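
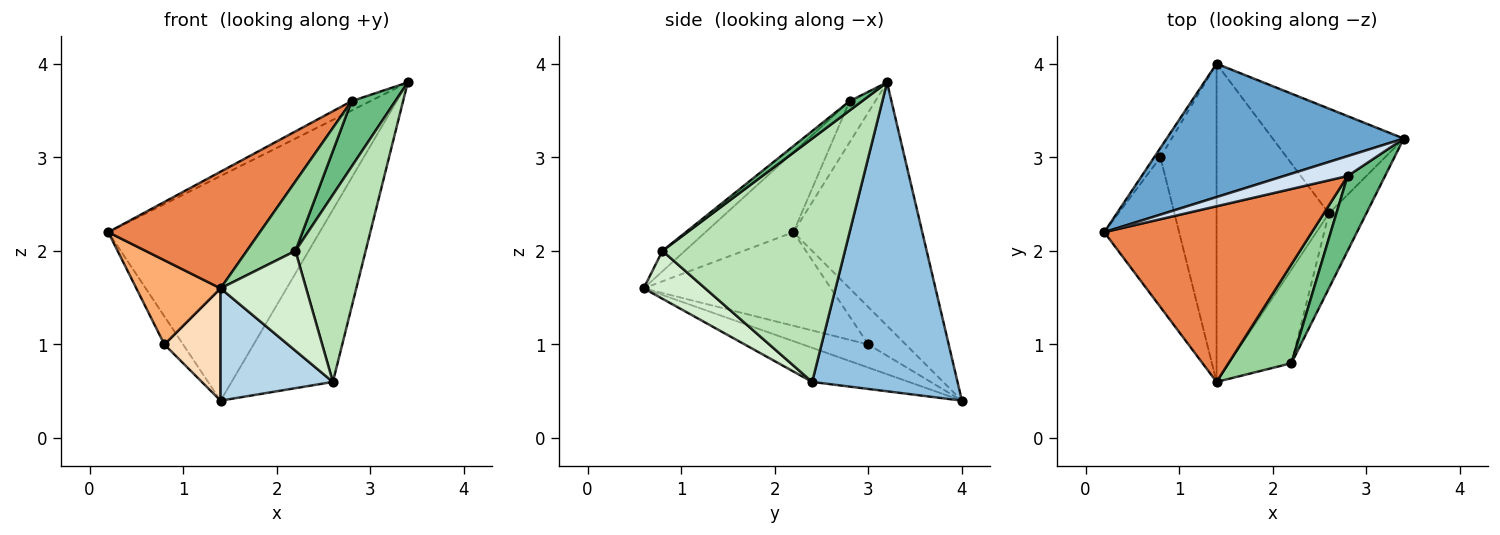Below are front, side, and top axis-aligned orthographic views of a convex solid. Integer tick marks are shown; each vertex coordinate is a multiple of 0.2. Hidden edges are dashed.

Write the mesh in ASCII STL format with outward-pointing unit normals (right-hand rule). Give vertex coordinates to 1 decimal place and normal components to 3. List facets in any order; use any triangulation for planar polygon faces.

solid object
 facet normal -0.464 0.762 0.452
  outer loop
   vertex 1.4 4.0 0.4
   vertex 0.2 2.2 2.2
   vertex 3.4 3.2 3.8
  endloop
 endfacet
 facet normal 0.775 0.540 -0.329
  outer loop
   vertex 2.6 2.4 0.6
   vertex 1.4 4.0 0.4
   vertex 3.4 3.2 3.8
  endloop
 endfacet
 facet normal -0.276 -0.320 -0.906
  outer loop
   vertex 2.6 2.4 0.6
   vertex 1.4 0.6 1.6
   vertex 1.4 4.0 0.4
  endloop
 endfacet
 facet normal -0.505 0.367 0.781
  outer loop
   vertex 2.8 2.8 3.6
   vertex 3.4 3.2 3.8
   vertex 0.2 2.2 2.2
  endloop
 endfacet
 facet normal -0.306 -0.527 0.793
  outer loop
   vertex 2.8 2.8 3.6
   vertex 0.2 2.2 2.2
   vertex 1.4 0.6 1.6
  endloop
 endfacet
 facet normal -0.737 -0.332 -0.589
  outer loop
   vertex 0.8 3.0 1.0
   vertex 1.4 0.6 1.6
   vertex 0.2 2.2 2.2
  endloop
 endfacet
 facet normal -0.885 0.442 -0.147
  outer loop
   vertex 0.8 3.0 1.0
   vertex 0.2 2.2 2.2
   vertex 1.4 4.0 0.4
  endloop
 endfacet
 facet normal -0.362 -0.310 -0.879
  outer loop
   vertex 0.8 3.0 1.0
   vertex 1.4 4.0 0.4
   vertex 1.4 0.6 1.6
  endloop
 endfacet
 facet normal 0.185 -0.647 0.740
  outer loop
   vertex 2.2 0.8 2.0
   vertex 3.4 3.2 3.8
   vertex 2.8 2.8 3.6
  endloop
 endfacet
 facet normal -0.256 -0.556 0.791
  outer loop
   vertex 2.2 0.8 2.0
   vertex 2.8 2.8 3.6
   vertex 1.4 0.6 1.6
  endloop
 endfacet
 facet normal 0.924 -0.355 -0.142
  outer loop
   vertex 2.2 0.8 2.0
   vertex 2.6 2.4 0.6
   vertex 3.4 3.2 3.8
  endloop
 endfacet
 facet normal 0.464 -0.646 -0.606
  outer loop
   vertex 2.2 0.8 2.0
   vertex 1.4 0.6 1.6
   vertex 2.6 2.4 0.6
  endloop
 endfacet
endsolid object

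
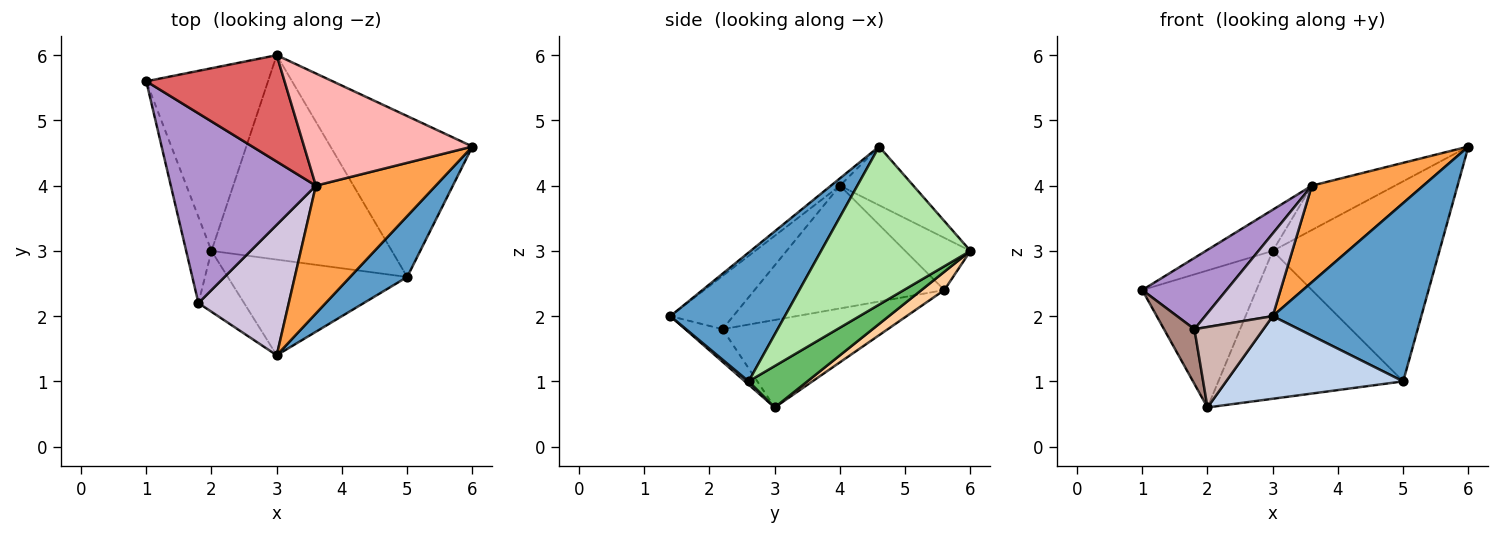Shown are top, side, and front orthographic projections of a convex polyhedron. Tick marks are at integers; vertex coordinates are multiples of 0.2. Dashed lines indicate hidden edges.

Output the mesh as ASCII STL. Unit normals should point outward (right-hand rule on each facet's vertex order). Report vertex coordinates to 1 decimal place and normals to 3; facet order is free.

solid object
 facet normal 0.589 -0.765 0.261
  outer loop
   vertex 5.0 2.6 1.0
   vertex 6.0 4.6 4.6
   vertex 3.0 1.4 2.0
  endloop
 endfacet
 facet normal 0.014 -0.654 -0.757
  outer loop
   vertex 5.0 2.6 1.0
   vertex 3.0 1.4 2.0
   vertex 2.0 3.0 0.6
  endloop
 endfacet
 facet normal -0.049 -0.602 0.797
  outer loop
   vertex 3.6 4.0 4.0
   vertex 3.0 1.4 2.0
   vertex 6.0 4.6 4.6
  endloop
 endfacet
 facet normal 0.119 0.596 -0.794
  outer loop
   vertex 3.0 6.0 3.0
   vertex 2.0 3.0 0.6
   vertex 1.0 5.6 2.4
  endloop
 endfacet
 facet normal 0.183 0.576 -0.797
  outer loop
   vertex 3.0 6.0 3.0
   vertex 5.0 2.6 1.0
   vertex 2.0 3.0 0.6
  endloop
 endfacet
 facet normal 0.572 0.639 -0.514
  outer loop
   vertex 3.0 6.0 3.0
   vertex 6.0 4.6 4.6
   vertex 5.0 2.6 1.0
  endloop
 endfacet
 facet normal -0.332 0.340 0.880
  outer loop
   vertex 3.0 6.0 3.0
   vertex 1.0 5.6 2.4
   vertex 3.6 4.0 4.0
  endloop
 endfacet
 facet normal -0.309 0.350 0.885
  outer loop
   vertex 3.0 6.0 3.0
   vertex 3.6 4.0 4.0
   vertex 6.0 4.6 4.6
  endloop
 endfacet
 facet normal -0.621 -0.276 0.734
  outer loop
   vertex 1.8 2.2 1.8
   vertex 3.6 4.0 4.0
   vertex 1.0 5.6 2.4
  endloop
 endfacet
 facet normal -0.445 -0.479 0.756
  outer loop
   vertex 1.8 2.2 1.8
   vertex 3.0 1.4 2.0
   vertex 3.6 4.0 4.0
  endloop
 endfacet
 facet normal -0.946 -0.174 -0.274
  outer loop
   vertex 1.8 2.2 1.8
   vertex 1.0 5.6 2.4
   vertex 2.0 3.0 0.6
  endloop
 endfacet
 facet normal -0.396 -0.732 -0.554
  outer loop
   vertex 1.8 2.2 1.8
   vertex 2.0 3.0 0.6
   vertex 3.0 1.4 2.0
  endloop
 endfacet
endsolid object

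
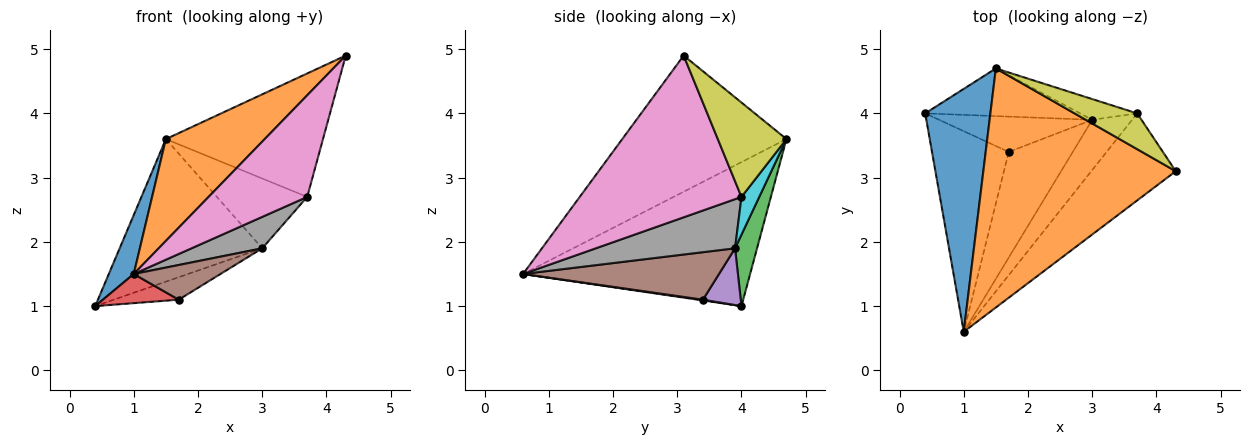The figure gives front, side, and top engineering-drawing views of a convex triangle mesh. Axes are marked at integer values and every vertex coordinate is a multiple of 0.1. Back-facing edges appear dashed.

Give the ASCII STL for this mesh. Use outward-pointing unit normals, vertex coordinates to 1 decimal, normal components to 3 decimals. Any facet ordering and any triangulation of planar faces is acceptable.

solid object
 facet normal -0.906 -0.100 0.410
  outer loop
   vertex 1.5 4.7 3.6
   vertex 0.4 4.0 1.0
   vertex 1.0 0.6 1.5
  endloop
 endfacet
 facet normal -0.546 -0.328 0.771
  outer loop
   vertex 1.5 4.7 3.6
   vertex 1.0 0.6 1.5
   vertex 4.3 3.1 4.9
  endloop
 endfacet
 facet normal 0.145 0.938 -0.314
  outer loop
   vertex 3.0 3.9 1.9
   vertex 0.4 4.0 1.0
   vertex 1.5 4.7 3.6
  endloop
 endfacet
 facet normal 0.010 -0.144 -0.990
  outer loop
   vertex 1.7 3.4 1.1
   vertex 1.0 0.6 1.5
   vertex 0.4 4.0 1.0
  endloop
 endfacet
 facet normal 0.298 0.512 -0.805
  outer loop
   vertex 1.7 3.4 1.1
   vertex 0.4 4.0 1.0
   vertex 3.0 3.9 1.9
  endloop
 endfacet
 facet normal 0.576 -0.255 -0.777
  outer loop
   vertex 1.7 3.4 1.1
   vertex 3.0 3.9 1.9
   vertex 1.0 0.6 1.5
  endloop
 endfacet
 facet normal 0.780 -0.476 -0.407
  outer loop
   vertex 3.7 4.0 2.7
   vertex 4.3 3.1 4.9
   vertex 1.0 0.6 1.5
  endloop
 endfacet
 facet normal 0.722 -0.367 -0.586
  outer loop
   vertex 3.7 4.0 2.7
   vertex 1.0 0.6 1.5
   vertex 3.0 3.9 1.9
  endloop
 endfacet
 facet normal 0.387 0.886 0.257
  outer loop
   vertex 3.7 4.0 2.7
   vertex 1.5 4.7 3.6
   vertex 4.3 3.1 4.9
  endloop
 endfacet
 facet normal 0.185 0.942 -0.280
  outer loop
   vertex 3.7 4.0 2.7
   vertex 3.0 3.9 1.9
   vertex 1.5 4.7 3.6
  endloop
 endfacet
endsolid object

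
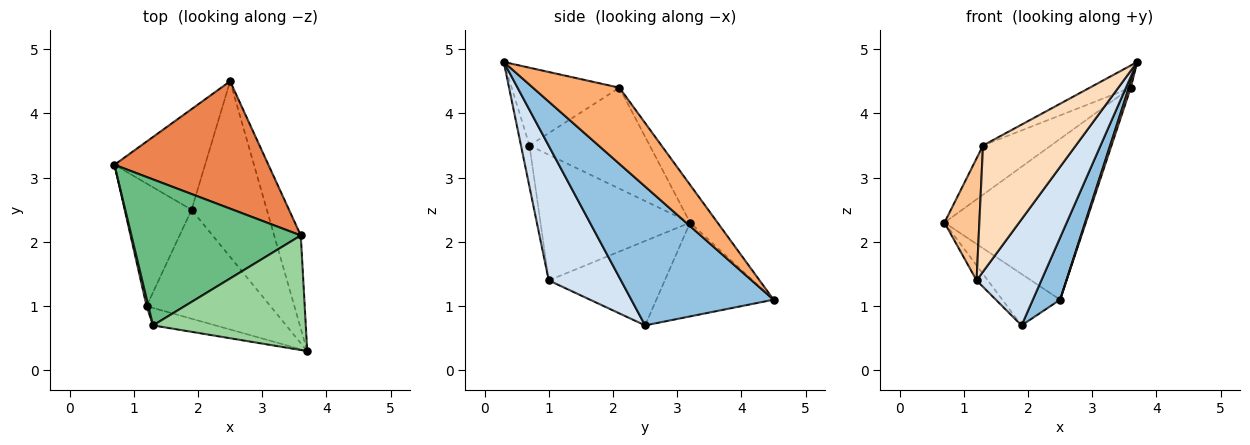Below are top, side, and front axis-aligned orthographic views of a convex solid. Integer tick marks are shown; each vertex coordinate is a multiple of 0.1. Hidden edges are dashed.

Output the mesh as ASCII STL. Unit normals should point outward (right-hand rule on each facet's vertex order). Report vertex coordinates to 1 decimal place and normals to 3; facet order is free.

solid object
 facet normal -0.678 0.334 -0.655
  outer loop
   vertex 1.9 2.5 0.7
   vertex 0.7 3.2 2.3
   vertex 2.5 4.5 1.1
  endloop
 endfacet
 facet normal 0.867 -0.166 -0.470
  outer loop
   vertex 1.9 2.5 0.7
   vertex 2.5 4.5 1.1
   vertex 3.7 0.3 4.8
  endloop
 endfacet
 facet normal -0.782 0.076 -0.619
  outer loop
   vertex 1.2 1.0 1.4
   vertex 0.7 3.2 2.3
   vertex 1.9 2.5 0.7
  endloop
 endfacet
 facet normal 0.614 -0.550 -0.565
  outer loop
   vertex 1.2 1.0 1.4
   vertex 1.9 2.5 0.7
   vertex 3.7 0.3 4.8
  endloop
 endfacet
 facet normal -0.151 0.775 0.614
  outer loop
   vertex 3.6 2.1 4.4
   vertex 2.5 4.5 1.1
   vertex 0.7 3.2 2.3
  endloop
 endfacet
 facet normal 0.944 -0.021 -0.330
  outer loop
   vertex 3.6 2.1 4.4
   vertex 3.7 0.3 4.8
   vertex 2.5 4.5 1.1
  endloop
 endfacet
 facet normal -0.974 -0.227 0.014
  outer loop
   vertex 1.3 0.7 3.5
   vertex 0.7 3.2 2.3
   vertex 1.2 1.0 1.4
  endloop
 endfacet
 facet normal -0.090 -0.986 -0.137
  outer loop
   vertex 1.3 0.7 3.5
   vertex 1.2 1.0 1.4
   vertex 3.7 0.3 4.8
  endloop
 endfacet
 facet normal -0.492 0.278 0.825
  outer loop
   vertex 1.3 0.7 3.5
   vertex 3.6 2.1 4.4
   vertex 0.7 3.2 2.3
  endloop
 endfacet
 facet normal -0.447 0.170 0.878
  outer loop
   vertex 1.3 0.7 3.5
   vertex 3.7 0.3 4.8
   vertex 3.6 2.1 4.4
  endloop
 endfacet
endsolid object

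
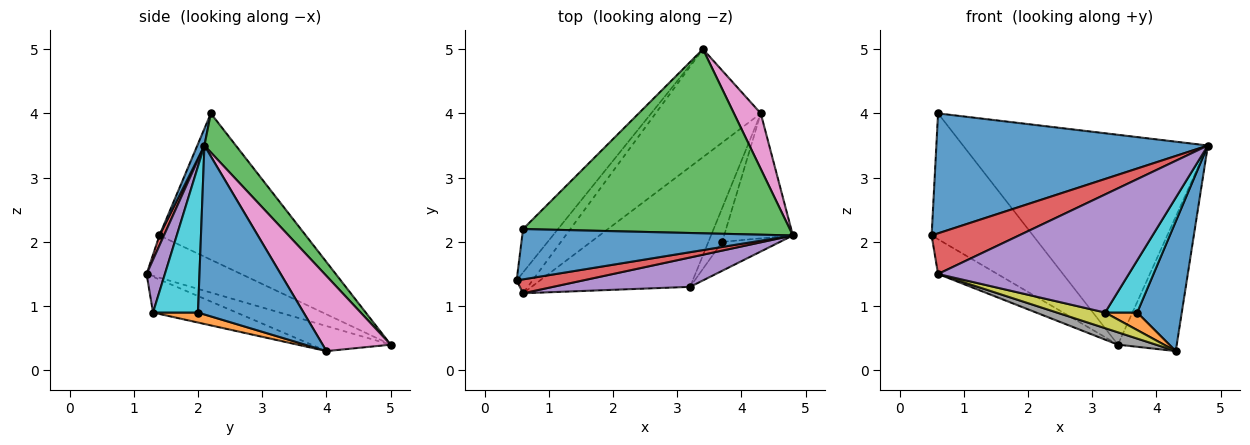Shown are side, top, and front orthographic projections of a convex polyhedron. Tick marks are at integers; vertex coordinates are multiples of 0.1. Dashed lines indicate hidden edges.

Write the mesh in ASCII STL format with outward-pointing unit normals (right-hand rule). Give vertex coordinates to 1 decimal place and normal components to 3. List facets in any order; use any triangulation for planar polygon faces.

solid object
 facet normal 0.024 -0.922 0.387
  outer loop
   vertex 0.6 2.2 4.0
   vertex 0.5 1.4 2.1
   vertex 4.8 2.1 3.5
  endloop
 endfacet
 facet normal -0.807 0.559 -0.193
  outer loop
   vertex 0.6 2.2 4.0
   vertex 3.4 5.0 0.4
   vertex 0.5 1.4 2.1
  endloop
 endfacet
 facet normal 0.096 0.748 0.657
  outer loop
   vertex 0.6 2.2 4.0
   vertex 4.8 2.1 3.5
   vertex 3.4 5.0 0.4
  endloop
 endfacet
 facet normal 0.049 -0.945 0.323
  outer loop
   vertex 0.6 1.2 1.5
   vertex 4.8 2.1 3.5
   vertex 0.5 1.4 2.1
  endloop
 endfacet
 facet normal 0.093 -0.966 0.240
  outer loop
   vertex 0.6 1.2 1.5
   vertex 3.2 1.3 0.9
   vertex 4.8 2.1 3.5
  endloop
 endfacet
 facet normal -0.807 0.507 -0.303
  outer loop
   vertex 0.6 1.2 1.5
   vertex 0.5 1.4 2.1
   vertex 3.4 5.0 0.4
  endloop
 endfacet
 facet normal 0.730 0.631 0.261
  outer loop
   vertex 4.3 4.0 0.3
   vertex 3.4 5.0 0.4
   vertex 4.8 2.1 3.5
  endloop
 endfacet
 facet normal -0.230 -0.110 -0.967
  outer loop
   vertex 4.3 4.0 0.3
   vertex 0.6 1.2 1.5
   vertex 3.4 5.0 0.4
  endloop
 endfacet
 facet normal -0.218 -0.126 -0.968
  outer loop
   vertex 4.3 4.0 0.3
   vertex 3.2 1.3 0.9
   vertex 0.6 1.2 1.5
  endloop
 endfacet
 facet normal 0.775 -0.553 -0.306
  outer loop
   vertex 3.7 2.0 0.9
   vertex 4.8 2.1 3.5
   vertex 3.2 1.3 0.9
  endloop
 endfacet
 facet normal 0.863 -0.364 -0.351
  outer loop
   vertex 3.7 2.0 0.9
   vertex 4.3 4.0 0.3
   vertex 4.8 2.1 3.5
  endloop
 endfacet
 facet normal 0.541 -0.386 -0.747
  outer loop
   vertex 3.7 2.0 0.9
   vertex 3.2 1.3 0.9
   vertex 4.3 4.0 0.3
  endloop
 endfacet
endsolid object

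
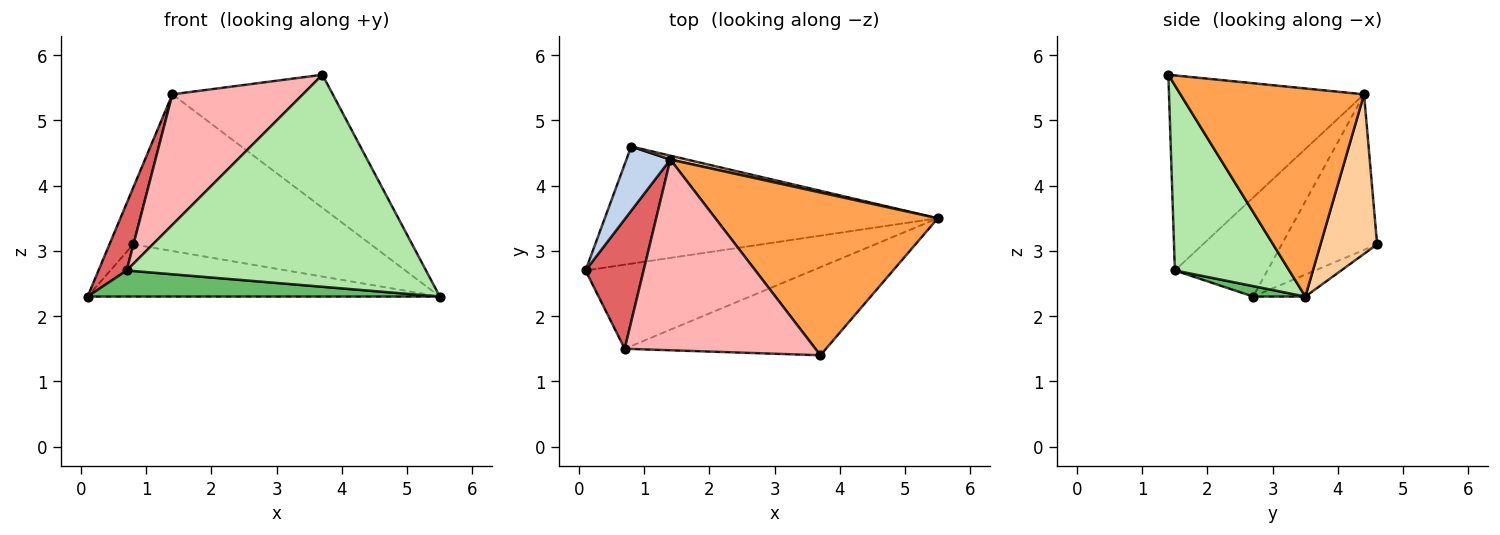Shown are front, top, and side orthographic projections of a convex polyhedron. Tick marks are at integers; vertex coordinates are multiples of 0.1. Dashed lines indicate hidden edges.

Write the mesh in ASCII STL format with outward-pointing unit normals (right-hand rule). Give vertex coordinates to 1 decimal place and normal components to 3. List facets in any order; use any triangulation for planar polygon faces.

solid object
 facet normal -0.060 0.406 -0.912
  outer loop
   vertex 0.8 4.6 3.1
   vertex 5.5 3.5 2.3
   vertex 0.1 2.7 2.3
  endloop
 endfacet
 facet normal -0.936 0.233 0.264
  outer loop
   vertex 1.4 4.4 5.4
   vertex 0.8 4.6 3.1
   vertex 0.1 2.7 2.3
  endloop
 endfacet
 facet normal 0.587 0.512 0.627
  outer loop
   vertex 1.4 4.4 5.4
   vertex 3.7 1.4 5.7
   vertex 5.5 3.5 2.3
  endloop
 endfacet
 facet normal 0.232 0.972 0.024
  outer loop
   vertex 1.4 4.4 5.4
   vertex 5.5 3.5 2.3
   vertex 0.8 4.6 3.1
  endloop
 endfacet
 facet normal 0.044 -0.296 -0.954
  outer loop
   vertex 0.7 1.5 2.7
   vertex 0.1 2.7 2.3
   vertex 5.5 3.5 2.3
  endloop
 endfacet
 facet normal 0.333 -0.871 -0.362
  outer loop
   vertex 0.7 1.5 2.7
   vertex 5.5 3.5 2.3
   vertex 3.7 1.4 5.7
  endloop
 endfacet
 facet normal -0.834 -0.254 0.489
  outer loop
   vertex 0.7 1.5 2.7
   vertex 1.4 4.4 5.4
   vertex 0.1 2.7 2.3
  endloop
 endfacet
 facet normal -0.645 -0.431 0.631
  outer loop
   vertex 0.7 1.5 2.7
   vertex 3.7 1.4 5.7
   vertex 1.4 4.4 5.4
  endloop
 endfacet
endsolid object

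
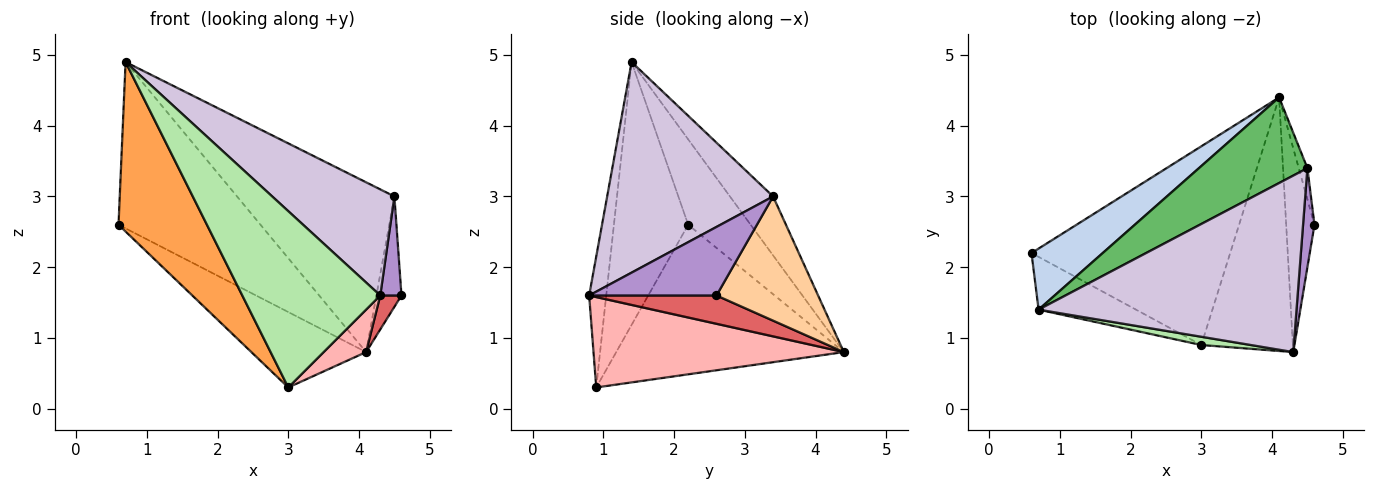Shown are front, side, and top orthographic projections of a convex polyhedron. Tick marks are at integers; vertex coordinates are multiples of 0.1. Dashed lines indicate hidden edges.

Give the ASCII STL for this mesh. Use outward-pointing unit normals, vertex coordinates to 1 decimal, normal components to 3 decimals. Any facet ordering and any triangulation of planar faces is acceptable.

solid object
 facet normal -0.576 0.290 -0.765
  outer loop
   vertex 3.0 0.9 0.3
   vertex 0.6 2.2 2.6
   vertex 4.1 4.4 0.8
  endloop
 endfacet
 facet normal -0.382 0.868 0.318
  outer loop
   vertex 0.7 1.4 4.9
   vertex 4.1 4.4 0.8
   vertex 0.6 2.2 2.6
  endloop
 endfacet
 facet normal -0.626 -0.745 -0.232
  outer loop
   vertex 0.7 1.4 4.9
   vertex 0.6 2.2 2.6
   vertex 3.0 0.9 0.3
  endloop
 endfacet
 facet normal 0.969 0.239 -0.067
  outer loop
   vertex 4.5 3.4 3.0
   vertex 4.6 2.6 1.6
   vertex 4.1 4.4 0.8
  endloop
 endfacet
 facet normal -0.238 0.867 0.437
  outer loop
   vertex 4.5 3.4 3.0
   vertex 4.1 4.4 0.8
   vertex 0.7 1.4 4.9
  endloop
 endfacet
 facet normal -0.123 -0.991 0.046
  outer loop
   vertex 4.3 0.8 1.6
   vertex 0.7 1.4 4.9
   vertex 3.0 0.9 0.3
  endloop
 endfacet
 facet normal 0.702 -0.117 -0.702
  outer loop
   vertex 4.3 0.8 1.6
   vertex 4.1 4.4 0.8
   vertex 4.6 2.6 1.6
  endloop
 endfacet
 facet normal 0.698 -0.118 -0.707
  outer loop
   vertex 4.3 0.8 1.6
   vertex 3.0 0.9 0.3
   vertex 4.1 4.4 0.8
  endloop
 endfacet
 facet normal 0.973 -0.162 0.162
  outer loop
   vertex 4.3 0.8 1.6
   vertex 4.6 2.6 1.6
   vertex 4.5 3.4 3.0
  endloop
 endfacet
 facet normal 0.573 -0.422 0.702
  outer loop
   vertex 4.3 0.8 1.6
   vertex 4.5 3.4 3.0
   vertex 0.7 1.4 4.9
  endloop
 endfacet
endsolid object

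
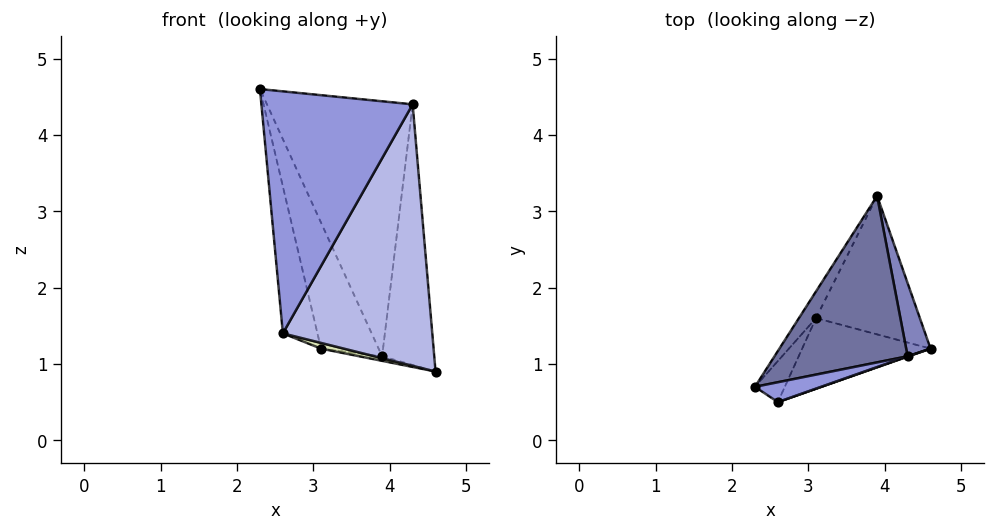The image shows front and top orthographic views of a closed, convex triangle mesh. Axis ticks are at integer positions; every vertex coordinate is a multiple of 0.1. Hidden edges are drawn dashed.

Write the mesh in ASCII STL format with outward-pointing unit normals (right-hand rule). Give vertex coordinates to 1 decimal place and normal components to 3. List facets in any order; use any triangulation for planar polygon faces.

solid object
 facet normal -0.112 0.832 0.543
  outer loop
   vertex 4.3 1.1 4.4
   vertex 3.9 3.2 1.1
   vertex 2.3 0.7 4.6
  endloop
 endfacet
 facet normal 0.943 0.321 0.090
  outer loop
   vertex 4.3 1.1 4.4
   vertex 4.6 1.2 0.9
   vertex 3.9 3.2 1.1
  endloop
 endfacet
 facet normal 0.203 -0.976 0.080
  outer loop
   vertex 4.3 1.1 4.4
   vertex 2.3 0.7 4.6
   vertex 2.6 0.5 1.4
  endloop
 endfacet
 facet normal 0.331 -0.944 0.001
  outer loop
   vertex 4.3 1.1 4.4
   vertex 2.6 0.5 1.4
   vertex 4.6 1.2 0.9
  endloop
 endfacet
 facet normal -0.893 0.441 -0.093
  outer loop
   vertex 3.1 1.6 1.2
   vertex 2.3 0.7 4.6
   vertex 3.9 3.2 1.1
  endloop
 endfacet
 facet normal -0.912 0.395 -0.110
  outer loop
   vertex 3.1 1.6 1.2
   vertex 2.6 0.5 1.4
   vertex 2.3 0.7 4.6
  endloop
 endfacet
 facet normal -0.188 0.032 -0.982
  outer loop
   vertex 3.1 1.6 1.2
   vertex 3.9 3.2 1.1
   vertex 4.6 1.2 0.9
  endloop
 endfacet
 facet normal -0.216 -0.079 -0.973
  outer loop
   vertex 3.1 1.6 1.2
   vertex 4.6 1.2 0.9
   vertex 2.6 0.5 1.4
  endloop
 endfacet
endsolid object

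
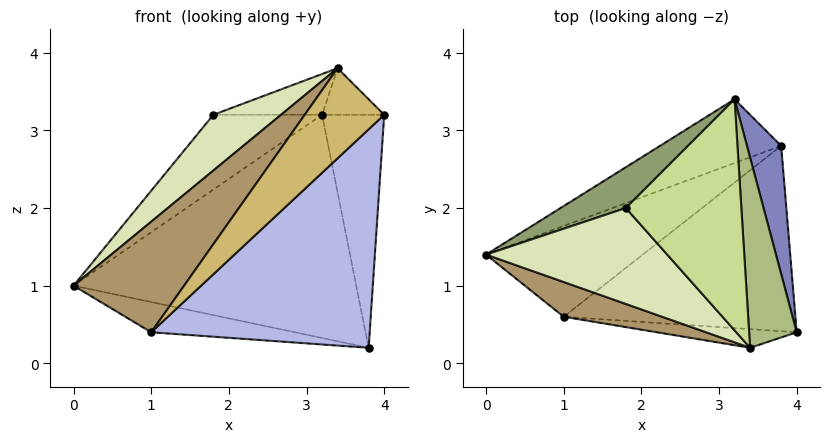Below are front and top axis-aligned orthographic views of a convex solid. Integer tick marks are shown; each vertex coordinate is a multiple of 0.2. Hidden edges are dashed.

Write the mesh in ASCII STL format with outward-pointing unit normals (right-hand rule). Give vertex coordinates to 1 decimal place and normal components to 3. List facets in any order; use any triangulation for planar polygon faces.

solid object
 facet normal -0.381 0.889 -0.254
  outer loop
   vertex 3.8 2.8 0.2
   vertex 0.0 1.4 1.0
   vertex 3.2 3.4 3.2
  endloop
 endfacet
 facet normal 0.957 0.255 0.140
  outer loop
   vertex 3.8 2.8 0.2
   vertex 3.2 3.4 3.2
   vertex 4.0 0.4 3.2
  endloop
 endfacet
 facet normal -0.302 0.302 -0.905
  outer loop
   vertex 1.0 0.6 0.4
   vertex 0.0 1.4 1.0
   vertex 3.8 2.8 0.2
  endloop
 endfacet
 facet normal 0.484 -0.667 -0.566
  outer loop
   vertex 1.0 0.6 0.4
   vertex 3.8 2.8 0.2
   vertex 4.0 0.4 3.2
  endloop
 endfacet
 facet normal -0.660 0.660 0.360
  outer loop
   vertex 1.8 2.0 3.2
   vertex 3.2 3.4 3.2
   vertex 0.0 1.4 1.0
  endloop
 endfacet
 facet normal 0.666 0.178 0.725
  outer loop
   vertex 3.4 0.2 3.8
   vertex 4.0 0.4 3.2
   vertex 3.2 3.4 3.2
  endloop
 endfacet
 facet normal -0.171 0.171 0.970
  outer loop
   vertex 3.4 0.2 3.8
   vertex 3.2 3.4 3.2
   vertex 1.8 2.0 3.2
  endloop
 endfacet
 facet normal -0.665 -0.375 0.646
  outer loop
   vertex 3.4 0.2 3.8
   vertex 1.8 2.0 3.2
   vertex 0.0 1.4 1.0
  endloop
 endfacet
 facet normal -0.504 -0.824 0.259
  outer loop
   vertex 3.4 0.2 3.8
   vertex 0.0 1.4 1.0
   vertex 1.0 0.6 0.4
  endloop
 endfacet
 facet normal 0.123 -0.972 -0.201
  outer loop
   vertex 3.4 0.2 3.8
   vertex 1.0 0.6 0.4
   vertex 4.0 0.4 3.2
  endloop
 endfacet
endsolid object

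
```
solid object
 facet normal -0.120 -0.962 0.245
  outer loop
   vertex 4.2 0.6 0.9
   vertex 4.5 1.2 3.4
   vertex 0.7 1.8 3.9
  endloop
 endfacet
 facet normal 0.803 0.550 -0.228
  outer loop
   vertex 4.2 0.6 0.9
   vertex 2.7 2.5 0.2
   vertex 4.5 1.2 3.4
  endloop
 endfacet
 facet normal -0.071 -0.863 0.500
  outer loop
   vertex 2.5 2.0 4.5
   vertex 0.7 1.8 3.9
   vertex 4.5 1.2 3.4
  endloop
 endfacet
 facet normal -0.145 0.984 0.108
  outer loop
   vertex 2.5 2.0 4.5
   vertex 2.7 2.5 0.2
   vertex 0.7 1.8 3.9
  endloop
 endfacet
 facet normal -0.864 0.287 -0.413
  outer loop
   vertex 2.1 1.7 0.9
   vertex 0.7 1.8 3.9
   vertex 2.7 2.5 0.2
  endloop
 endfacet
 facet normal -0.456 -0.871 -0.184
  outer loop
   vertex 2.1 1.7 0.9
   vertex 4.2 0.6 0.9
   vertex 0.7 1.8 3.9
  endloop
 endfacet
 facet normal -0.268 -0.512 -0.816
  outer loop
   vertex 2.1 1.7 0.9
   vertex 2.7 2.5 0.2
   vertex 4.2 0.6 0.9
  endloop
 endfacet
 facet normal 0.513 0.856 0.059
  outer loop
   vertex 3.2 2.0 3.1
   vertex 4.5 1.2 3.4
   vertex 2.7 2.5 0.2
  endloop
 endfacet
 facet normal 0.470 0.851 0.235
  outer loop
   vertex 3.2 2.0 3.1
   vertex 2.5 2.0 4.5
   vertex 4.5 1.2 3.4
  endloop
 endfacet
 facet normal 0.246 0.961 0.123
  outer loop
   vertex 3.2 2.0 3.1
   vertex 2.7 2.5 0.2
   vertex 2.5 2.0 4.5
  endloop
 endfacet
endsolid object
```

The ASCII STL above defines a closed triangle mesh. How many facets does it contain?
10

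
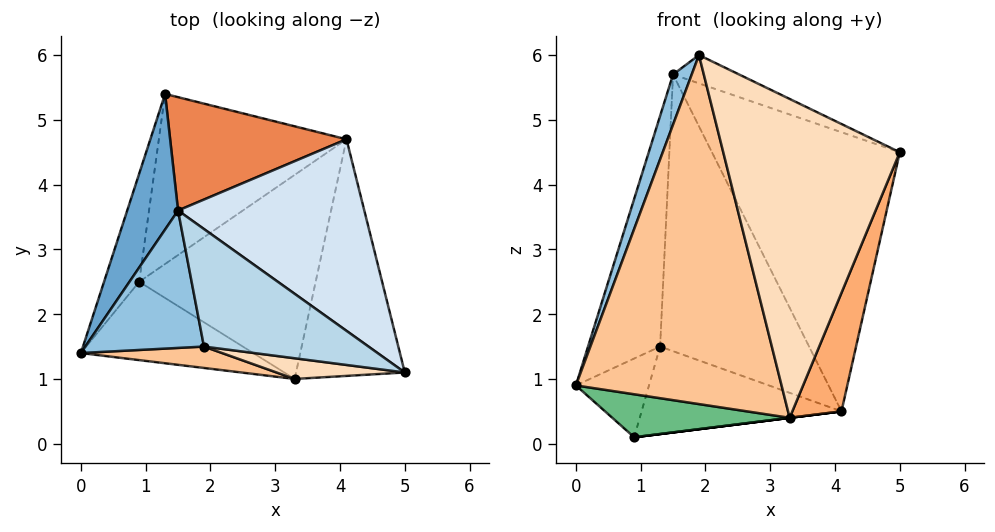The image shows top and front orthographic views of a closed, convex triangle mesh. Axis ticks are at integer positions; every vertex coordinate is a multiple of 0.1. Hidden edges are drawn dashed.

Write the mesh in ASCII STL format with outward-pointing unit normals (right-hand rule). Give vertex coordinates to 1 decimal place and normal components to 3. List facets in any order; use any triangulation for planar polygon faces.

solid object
 facet normal -0.945 0.282 0.166
  outer loop
   vertex 1.5 3.6 5.7
   vertex 1.3 5.4 1.5
   vertex 0.0 1.4 0.9
  endloop
 endfacet
 facet normal -0.929 -0.127 0.348
  outer loop
   vertex 1.5 3.6 5.7
   vertex 0.0 1.4 0.9
   vertex 1.9 1.5 6.0
  endloop
 endfacet
 facet normal 0.448 0.209 0.869
  outer loop
   vertex 1.5 3.6 5.7
   vertex 1.9 1.5 6.0
   vertex 5.0 1.1 4.5
  endloop
 endfacet
 facet normal 0.616 0.649 0.446
  outer loop
   vertex 1.5 3.6 5.7
   vertex 5.0 1.1 4.5
   vertex 4.1 4.7 0.5
  endloop
 endfacet
 facet normal 0.344 0.869 0.356
  outer loop
   vertex 1.5 3.6 5.7
   vertex 4.1 4.7 0.5
   vertex 1.3 5.4 1.5
  endloop
 endfacet
 facet normal 0.909 -0.187 -0.372
  outer loop
   vertex 3.3 1.0 0.4
   vertex 4.1 4.7 0.5
   vertex 5.0 1.1 4.5
  endloop
 endfacet
 facet normal -0.111 -0.992 0.061
  outer loop
   vertex 3.3 1.0 0.4
   vertex 1.9 1.5 6.0
   vertex 0.0 1.4 0.9
  endloop
 endfacet
 facet normal -0.097 -0.993 0.064
  outer loop
   vertex 3.3 1.0 0.4
   vertex 5.0 1.1 4.5
   vertex 1.9 1.5 6.0
  endloop
 endfacet
 facet normal -0.188 -0.473 -0.861
  outer loop
   vertex 0.9 2.5 0.1
   vertex 3.3 1.0 0.4
   vertex 0.0 1.4 0.9
  endloop
 endfacet
 facet normal 0.124 0.000 -0.992
  outer loop
   vertex 0.9 2.5 0.1
   vertex 4.1 4.7 0.5
   vertex 3.3 1.0 0.4
  endloop
 endfacet
 facet normal -0.821 0.336 -0.462
  outer loop
   vertex 0.9 2.5 0.1
   vertex 0.0 1.4 0.9
   vertex 1.3 5.4 1.5
  endloop
 endfacet
 facet normal -0.199 0.448 -0.871
  outer loop
   vertex 0.9 2.5 0.1
   vertex 1.3 5.4 1.5
   vertex 4.1 4.7 0.5
  endloop
 endfacet
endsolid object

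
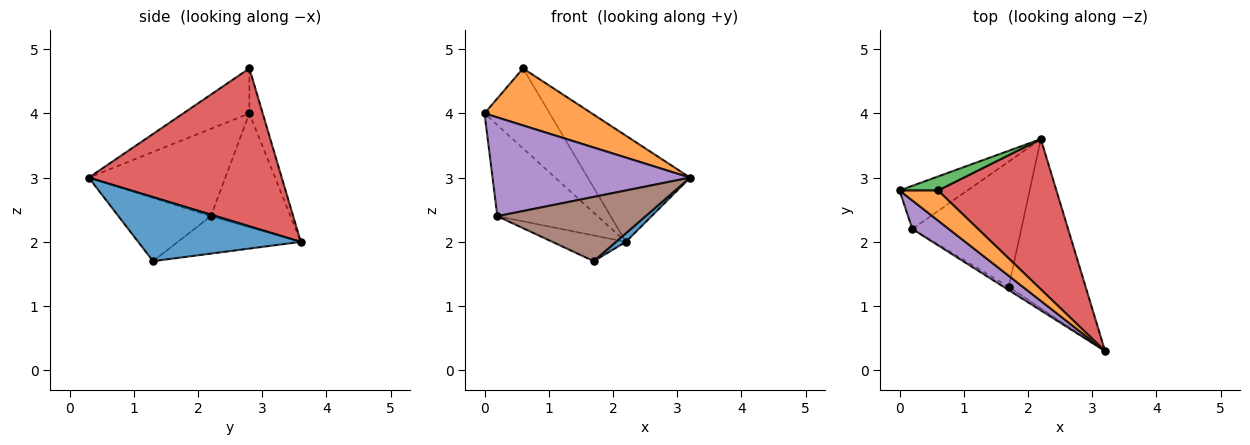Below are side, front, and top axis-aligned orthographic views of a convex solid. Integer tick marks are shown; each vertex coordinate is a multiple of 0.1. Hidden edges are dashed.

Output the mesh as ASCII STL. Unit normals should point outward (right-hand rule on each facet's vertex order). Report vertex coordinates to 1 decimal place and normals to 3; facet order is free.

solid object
 facet normal 0.640 -0.039 -0.768
  outer loop
   vertex 1.7 1.3 1.7
   vertex 2.2 3.6 2.0
   vertex 3.2 0.3 3.0
  endloop
 endfacet
 facet normal -0.478 -0.776 0.410
  outer loop
   vertex 0.6 2.8 4.7
   vertex 0.0 2.8 4.0
   vertex 3.2 0.3 3.0
  endloop
 endfacet
 facet normal -0.197 0.966 0.169
  outer loop
   vertex 0.6 2.8 4.7
   vertex 2.2 3.6 2.0
   vertex 0.0 2.8 4.0
  endloop
 endfacet
 facet normal 0.737 0.391 0.552
  outer loop
   vertex 0.6 2.8 4.7
   vertex 3.2 0.3 3.0
   vertex 2.2 3.6 2.0
  endloop
 endfacet
 facet normal -0.553 -0.800 0.231
  outer loop
   vertex 0.2 2.2 2.4
   vertex 3.2 0.3 3.0
   vertex 0.0 2.8 4.0
  endloop
 endfacet
 facet normal -0.529 -0.848 -0.042
  outer loop
   vertex 0.2 2.2 2.4
   vertex 1.7 1.3 1.7
   vertex 3.2 0.3 3.0
  endloop
 endfacet
 facet normal -0.583 0.734 -0.348
  outer loop
   vertex 0.2 2.2 2.4
   vertex 0.0 2.8 4.0
   vertex 2.2 3.6 2.0
  endloop
 endfacet
 facet normal -0.319 0.190 -0.928
  outer loop
   vertex 0.2 2.2 2.4
   vertex 2.2 3.6 2.0
   vertex 1.7 1.3 1.7
  endloop
 endfacet
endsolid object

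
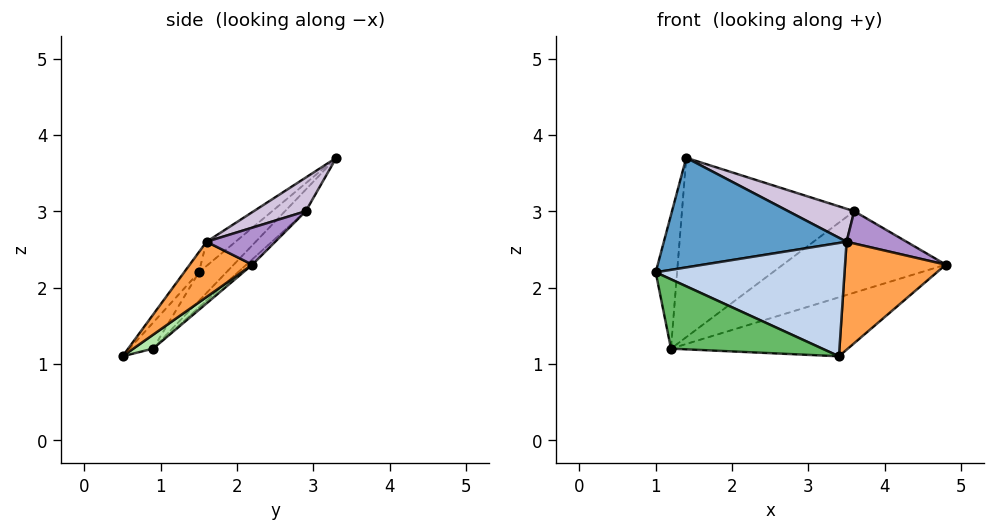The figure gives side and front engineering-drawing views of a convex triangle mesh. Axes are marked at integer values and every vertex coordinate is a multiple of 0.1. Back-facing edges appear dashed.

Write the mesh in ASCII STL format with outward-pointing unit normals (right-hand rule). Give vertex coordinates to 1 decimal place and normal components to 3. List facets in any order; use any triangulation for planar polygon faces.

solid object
 facet normal -0.099 -0.624 0.775
  outer loop
   vertex 3.5 1.6 2.6
   vertex 1.4 3.3 3.7
   vertex 1.0 1.5 2.2
  endloop
 endfacet
 facet normal -0.063 -0.803 0.593
  outer loop
   vertex 3.5 1.6 2.6
   vertex 1.0 1.5 2.2
   vertex 3.4 0.5 1.1
  endloop
 endfacet
 facet normal 0.455 -0.732 0.507
  outer loop
   vertex 3.5 1.6 2.6
   vertex 3.4 0.5 1.1
   vertex 4.8 2.2 2.3
  endloop
 endfacet
 facet normal -0.699 0.543 -0.466
  outer loop
   vertex 1.2 0.9 1.2
   vertex 1.0 1.5 2.2
   vertex 1.4 3.3 3.7
  endloop
 endfacet
 facet normal -0.134 -0.861 0.490
  outer loop
   vertex 1.2 0.9 1.2
   vertex 3.4 0.5 1.1
   vertex 1.0 1.5 2.2
  endloop
 endfacet
 facet normal 0.060 0.542 -0.838
  outer loop
   vertex 1.2 0.9 1.2
   vertex 4.8 2.2 2.3
   vertex 3.4 0.5 1.1
  endloop
 endfacet
 facet normal -0.025 0.685 -0.728
  outer loop
   vertex 3.6 2.9 3.0
   vertex 4.8 2.2 2.3
   vertex 1.2 0.9 1.2
  endloop
 endfacet
 facet normal -0.087 0.722 -0.686
  outer loop
   vertex 3.6 2.9 3.0
   vertex 1.2 0.9 1.2
   vertex 1.4 3.3 3.7
  endloop
 endfacet
 facet normal 0.344 -0.300 0.890
  outer loop
   vertex 3.6 2.9 3.0
   vertex 3.5 1.6 2.6
   vertex 4.8 2.2 2.3
  endloop
 endfacet
 facet normal 0.239 -0.302 0.923
  outer loop
   vertex 3.6 2.9 3.0
   vertex 1.4 3.3 3.7
   vertex 3.5 1.6 2.6
  endloop
 endfacet
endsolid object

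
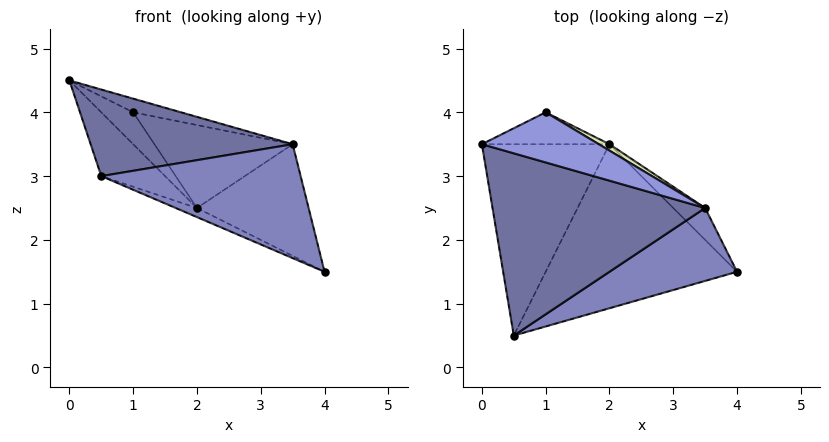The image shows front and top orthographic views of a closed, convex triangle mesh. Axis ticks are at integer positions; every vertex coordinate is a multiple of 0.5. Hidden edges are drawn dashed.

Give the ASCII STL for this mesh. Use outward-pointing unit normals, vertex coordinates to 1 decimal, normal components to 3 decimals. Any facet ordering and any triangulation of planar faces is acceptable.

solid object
 facet normal 0.134 -0.425 0.895
  outer loop
   vertex 3.5 2.5 3.5
   vertex 0.0 3.5 4.5
   vertex 0.5 0.5 3.0
  endloop
 endfacet
 facet normal 0.427 -0.762 0.488
  outer loop
   vertex 3.5 2.5 3.5
   vertex 0.5 0.5 3.0
   vertex 4.0 1.5 1.5
  endloop
 endfacet
 facet normal 0.331 0.248 0.910
  outer loop
   vertex 3.5 2.5 3.5
   vertex 1.0 4.0 4.0
   vertex 0.0 3.5 4.5
  endloop
 endfacet
 facet normal -0.688 0.229 -0.688
  outer loop
   vertex 2.0 3.5 2.5
   vertex 0.5 0.5 3.0
   vertex 0.0 3.5 4.5
  endloop
 endfacet
 facet normal -0.577 0.577 -0.577
  outer loop
   vertex 2.0 3.5 2.5
   vertex 0.0 3.5 4.5
   vertex 1.0 4.0 4.0
  endloop
 endfacet
 facet normal -0.406 0.051 -0.913
  outer loop
   vertex 2.0 3.5 2.5
   vertex 4.0 1.5 1.5
   vertex 0.5 0.5 3.0
  endloop
 endfacet
 facet normal 0.636 0.742 -0.212
  outer loop
   vertex 2.0 3.5 2.5
   vertex 3.5 2.5 3.5
   vertex 4.0 1.5 1.5
  endloop
 endfacet
 facet normal 0.523 0.850 0.065
  outer loop
   vertex 2.0 3.5 2.5
   vertex 1.0 4.0 4.0
   vertex 3.5 2.5 3.5
  endloop
 endfacet
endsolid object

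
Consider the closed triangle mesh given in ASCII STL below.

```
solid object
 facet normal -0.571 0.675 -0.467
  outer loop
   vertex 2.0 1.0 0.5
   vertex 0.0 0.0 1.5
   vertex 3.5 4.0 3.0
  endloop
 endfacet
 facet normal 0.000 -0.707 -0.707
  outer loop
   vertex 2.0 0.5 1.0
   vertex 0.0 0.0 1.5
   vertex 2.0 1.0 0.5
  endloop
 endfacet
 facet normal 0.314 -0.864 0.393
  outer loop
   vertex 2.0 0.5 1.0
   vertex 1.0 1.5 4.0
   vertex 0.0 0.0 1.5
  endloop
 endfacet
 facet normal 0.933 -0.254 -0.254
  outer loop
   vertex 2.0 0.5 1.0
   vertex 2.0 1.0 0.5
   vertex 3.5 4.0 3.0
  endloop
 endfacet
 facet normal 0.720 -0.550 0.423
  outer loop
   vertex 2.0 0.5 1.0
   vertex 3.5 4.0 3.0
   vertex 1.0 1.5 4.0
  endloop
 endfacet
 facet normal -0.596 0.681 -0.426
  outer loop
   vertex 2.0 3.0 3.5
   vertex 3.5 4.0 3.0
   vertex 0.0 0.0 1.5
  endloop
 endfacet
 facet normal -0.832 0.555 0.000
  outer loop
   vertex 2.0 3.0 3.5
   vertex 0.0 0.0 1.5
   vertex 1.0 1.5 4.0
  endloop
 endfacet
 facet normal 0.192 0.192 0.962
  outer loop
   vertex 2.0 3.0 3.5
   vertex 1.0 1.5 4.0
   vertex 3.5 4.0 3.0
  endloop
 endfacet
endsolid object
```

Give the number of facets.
8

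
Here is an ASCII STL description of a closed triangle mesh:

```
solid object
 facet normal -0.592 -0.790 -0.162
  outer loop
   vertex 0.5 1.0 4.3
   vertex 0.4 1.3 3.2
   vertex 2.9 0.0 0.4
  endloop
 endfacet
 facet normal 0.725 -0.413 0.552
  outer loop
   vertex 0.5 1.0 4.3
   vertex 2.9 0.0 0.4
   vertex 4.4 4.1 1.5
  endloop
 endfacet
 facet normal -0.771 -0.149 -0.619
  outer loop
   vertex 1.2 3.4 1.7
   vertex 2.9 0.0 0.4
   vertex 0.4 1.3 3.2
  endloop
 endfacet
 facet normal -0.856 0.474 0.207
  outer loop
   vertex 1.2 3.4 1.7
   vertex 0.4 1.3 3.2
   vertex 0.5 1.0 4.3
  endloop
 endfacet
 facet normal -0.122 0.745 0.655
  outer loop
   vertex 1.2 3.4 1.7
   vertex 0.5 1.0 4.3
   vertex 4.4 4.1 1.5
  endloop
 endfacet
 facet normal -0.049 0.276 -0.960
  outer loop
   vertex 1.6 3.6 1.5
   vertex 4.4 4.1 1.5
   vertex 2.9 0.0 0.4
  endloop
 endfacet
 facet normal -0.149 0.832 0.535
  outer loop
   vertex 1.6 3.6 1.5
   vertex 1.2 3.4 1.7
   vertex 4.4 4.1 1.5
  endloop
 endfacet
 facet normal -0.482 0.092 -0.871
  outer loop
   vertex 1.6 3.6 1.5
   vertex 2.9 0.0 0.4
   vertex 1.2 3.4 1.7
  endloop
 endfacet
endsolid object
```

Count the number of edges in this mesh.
12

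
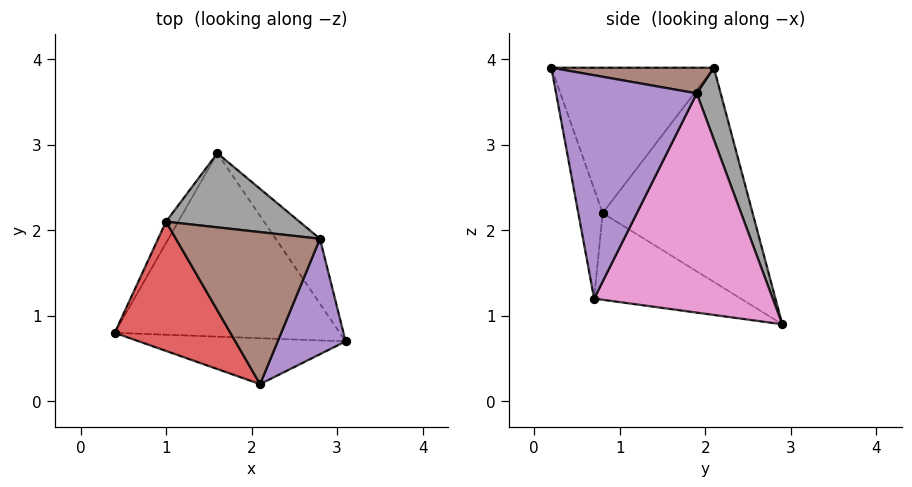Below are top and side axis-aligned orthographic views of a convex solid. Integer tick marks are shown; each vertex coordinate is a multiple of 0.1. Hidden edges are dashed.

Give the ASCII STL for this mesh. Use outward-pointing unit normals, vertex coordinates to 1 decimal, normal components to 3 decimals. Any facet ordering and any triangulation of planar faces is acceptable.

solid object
 facet normal -0.337 -0.349 -0.875
  outer loop
   vertex 1.6 2.9 0.9
   vertex 3.1 0.7 1.2
   vertex 0.4 0.8 2.2
  endloop
 endfacet
 facet normal -0.118 -0.968 -0.223
  outer loop
   vertex 2.1 0.2 3.9
   vertex 0.4 0.8 2.2
   vertex 3.1 0.7 1.2
  endloop
 endfacet
 facet normal -0.880 0.472 -0.050
  outer loop
   vertex 1.0 2.1 3.9
   vertex 1.6 2.9 0.9
   vertex 0.4 0.8 2.2
  endloop
 endfacet
 facet normal -0.713 -0.413 0.567
  outer loop
   vertex 1.0 2.1 3.9
   vertex 0.4 0.8 2.2
   vertex 2.1 0.2 3.9
  endloop
 endfacet
 facet normal 0.905 -0.324 0.275
  outer loop
   vertex 2.8 1.9 3.6
   vertex 2.1 0.2 3.9
   vertex 3.1 0.7 1.2
  endloop
 endfacet
 facet normal 0.174 0.101 0.979
  outer loop
   vertex 2.8 1.9 3.6
   vertex 1.0 2.1 3.9
   vertex 2.1 0.2 3.9
  endloop
 endfacet
 facet normal 0.825 0.540 -0.167
  outer loop
   vertex 2.8 1.9 3.6
   vertex 3.1 0.7 1.2
   vertex 1.6 2.9 0.9
  endloop
 endfacet
 facet normal 0.152 0.947 0.283
  outer loop
   vertex 2.8 1.9 3.6
   vertex 1.6 2.9 0.9
   vertex 1.0 2.1 3.9
  endloop
 endfacet
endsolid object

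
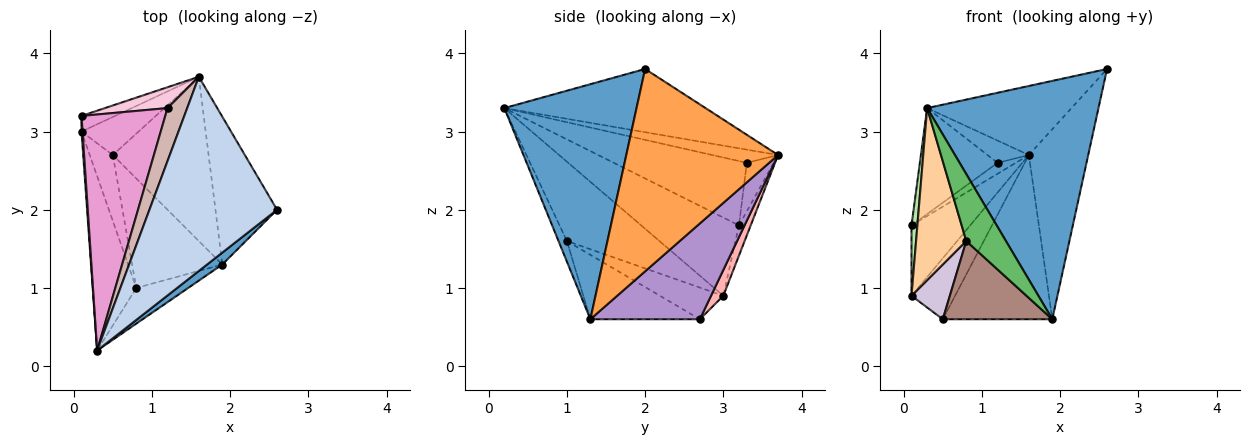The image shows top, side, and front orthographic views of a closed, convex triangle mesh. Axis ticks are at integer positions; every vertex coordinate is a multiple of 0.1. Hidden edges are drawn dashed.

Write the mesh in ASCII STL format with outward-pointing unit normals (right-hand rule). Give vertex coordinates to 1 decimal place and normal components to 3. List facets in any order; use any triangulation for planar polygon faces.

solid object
 facet normal 0.610 -0.791 0.039
  outer loop
   vertex 1.9 1.3 0.6
   vertex 2.6 2.0 3.8
   vertex 0.3 0.2 3.3
  endloop
 endfacet
 facet normal -0.423 0.304 0.854
  outer loop
   vertex 1.6 3.7 2.7
   vertex 0.3 0.2 3.3
   vertex 2.6 2.0 3.8
  endloop
 endfacet
 facet normal 0.896 0.351 -0.273
  outer loop
   vertex 1.6 3.7 2.7
   vertex 2.6 2.0 3.8
   vertex 1.9 1.3 0.6
  endloop
 endfacet
 facet normal -0.792 -0.429 -0.435
  outer loop
   vertex 0.8 1.0 1.6
   vertex 0.3 0.2 3.3
   vertex 0.1 3.0 0.9
  endloop
 endfacet
 facet normal -0.184 -0.868 -0.462
  outer loop
   vertex 0.8 1.0 1.6
   vertex 1.9 1.3 0.6
   vertex 0.3 0.2 3.3
  endloop
 endfacet
 facet normal -0.998 -0.060 0.013
  outer loop
   vertex 0.1 3.2 1.8
   vertex 0.1 3.0 0.9
   vertex 0.3 0.2 3.3
  endloop
 endfacet
 facet normal -0.192 0.958 -0.213
  outer loop
   vertex 0.1 3.2 1.8
   vertex 1.6 3.7 2.7
   vertex 0.1 3.0 0.9
  endloop
 endfacet
 facet normal 0.233 0.825 -0.515
  outer loop
   vertex 0.5 2.7 0.6
   vertex 0.1 3.0 0.9
   vertex 1.6 3.7 2.7
  endloop
 endfacet
 facet normal 0.577 0.577 -0.577
  outer loop
   vertex 0.5 2.7 0.6
   vertex 1.6 3.7 2.7
   vertex 1.9 1.3 0.6
  endloop
 endfacet
 facet normal -0.726 -0.439 -0.529
  outer loop
   vertex 0.5 2.7 0.6
   vertex 0.8 1.0 1.6
   vertex 0.1 3.0 0.9
  endloop
 endfacet
 facet normal -0.503 -0.503 -0.704
  outer loop
   vertex 0.5 2.7 0.6
   vertex 1.9 1.3 0.6
   vertex 0.8 1.0 1.6
  endloop
 endfacet
 facet normal -0.526 0.330 0.784
  outer loop
   vertex 1.2 3.3 2.6
   vertex 0.3 0.2 3.3
   vertex 1.6 3.7 2.7
  endloop
 endfacet
 facet normal -0.574 0.335 0.747
  outer loop
   vertex 1.2 3.3 2.6
   vertex 0.1 3.2 1.8
   vertex 0.3 0.2 3.3
  endloop
 endfacet
 facet normal -0.566 0.383 0.730
  outer loop
   vertex 1.2 3.3 2.6
   vertex 1.6 3.7 2.7
   vertex 0.1 3.2 1.8
  endloop
 endfacet
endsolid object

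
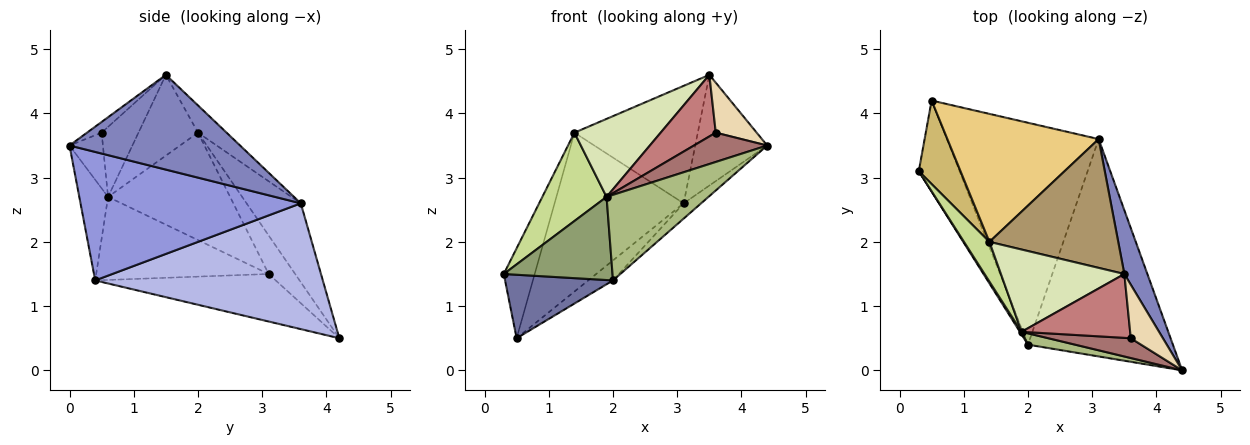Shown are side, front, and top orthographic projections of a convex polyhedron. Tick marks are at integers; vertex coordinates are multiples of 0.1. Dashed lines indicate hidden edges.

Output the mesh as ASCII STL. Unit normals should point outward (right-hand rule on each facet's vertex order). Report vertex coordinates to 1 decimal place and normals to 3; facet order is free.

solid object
 facet normal -0.691 -0.413 -0.593
  outer loop
   vertex 2.0 0.4 1.4
   vertex 0.3 3.1 1.5
   vertex 0.5 4.2 0.5
  endloop
 endfacet
 facet normal 0.899 0.379 0.218
  outer loop
   vertex 3.1 3.6 2.6
   vertex 3.5 1.5 4.6
   vertex 4.4 0.0 3.5
  endloop
 endfacet
 facet normal 0.663 0.052 -0.747
  outer loop
   vertex 3.1 3.6 2.6
   vertex 4.4 0.0 3.5
   vertex 2.0 0.4 1.4
  endloop
 endfacet
 facet normal 0.636 0.069 -0.768
  outer loop
   vertex 3.1 3.6 2.6
   vertex 2.0 0.4 1.4
   vertex 0.5 4.2 0.5
  endloop
 endfacet
 facet normal -0.846 -0.533 0.017
  outer loop
   vertex 1.9 0.6 2.7
   vertex 0.3 3.1 1.5
   vertex 2.0 0.4 1.4
  endloop
 endfacet
 facet normal -0.269 -0.955 0.126
  outer loop
   vertex 1.9 0.6 2.7
   vertex 2.0 0.4 1.4
   vertex 4.4 0.0 3.5
  endloop
 endfacet
 facet normal -0.866 -0.456 0.205
  outer loop
   vertex 1.4 2.0 3.7
   vertex 0.3 3.1 1.5
   vertex 1.9 0.6 2.7
  endloop
 endfacet
 facet normal -0.429 -0.621 0.656
  outer loop
   vertex 1.4 2.0 3.7
   vertex 1.9 0.6 2.7
   vertex 3.5 1.5 4.6
  endloop
 endfacet
 facet normal -0.154 0.666 0.730
  outer loop
   vertex 1.4 2.0 3.7
   vertex 3.5 1.5 4.6
   vertex 3.1 3.6 2.6
  endloop
 endfacet
 facet normal -0.532 0.621 0.576
  outer loop
   vertex 1.4 2.0 3.7
   vertex 0.5 4.2 0.5
   vertex 0.3 3.1 1.5
  endloop
 endfacet
 facet normal -0.311 0.740 0.596
  outer loop
   vertex 1.4 2.0 3.7
   vertex 3.1 3.6 2.6
   vertex 0.5 4.2 0.5
  endloop
 endfacet
 facet normal -0.237 -0.663 0.710
  outer loop
   vertex 3.6 0.5 3.7
   vertex 4.4 0.0 3.5
   vertex 3.5 1.5 4.6
  endloop
 endfacet
 facet normal -0.354 -0.775 0.524
  outer loop
   vertex 3.6 0.5 3.7
   vertex 1.9 0.6 2.7
   vertex 4.4 0.0 3.5
  endloop
 endfacet
 facet normal -0.421 -0.630 0.653
  outer loop
   vertex 3.6 0.5 3.7
   vertex 3.5 1.5 4.6
   vertex 1.9 0.6 2.7
  endloop
 endfacet
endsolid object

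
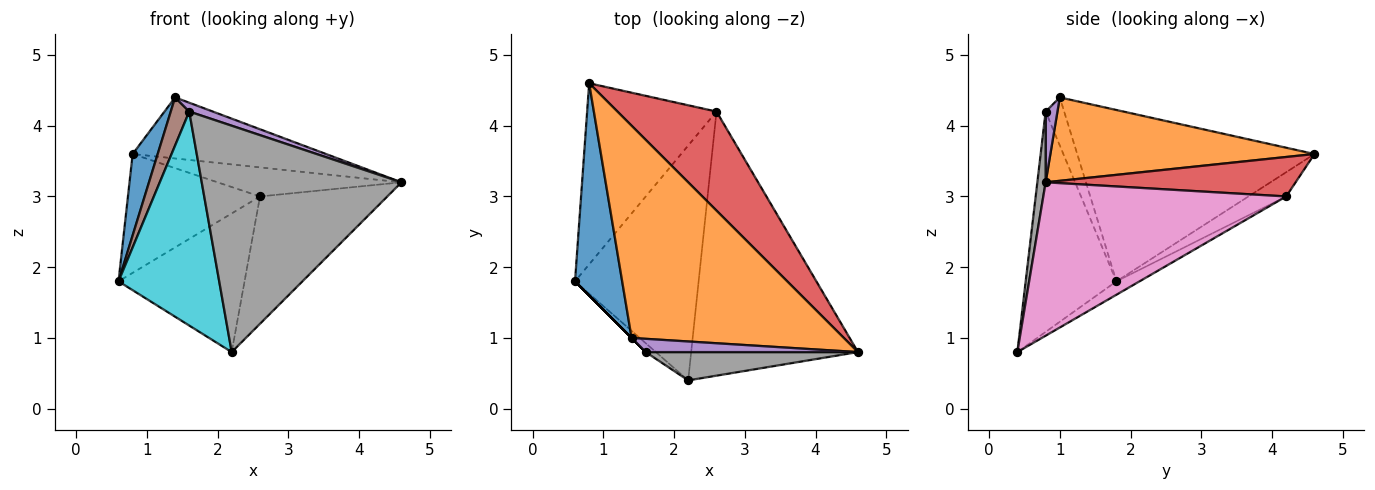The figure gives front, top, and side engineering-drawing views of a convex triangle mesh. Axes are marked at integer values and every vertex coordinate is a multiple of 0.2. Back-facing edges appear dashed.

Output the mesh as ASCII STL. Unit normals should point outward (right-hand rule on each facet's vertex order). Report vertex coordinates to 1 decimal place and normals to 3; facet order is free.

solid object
 facet normal -0.959 -0.101 0.264
  outer loop
   vertex 1.4 1.0 4.4
   vertex 0.8 4.6 3.6
   vertex 0.6 1.8 1.8
  endloop
 endfacet
 facet normal 0.353 0.259 0.899
  outer loop
   vertex 1.4 1.0 4.4
   vertex 4.6 0.8 3.2
   vertex 0.8 4.6 3.6
  endloop
 endfacet
 facet normal -0.155 0.542 -0.826
  outer loop
   vertex 2.6 4.2 3.0
   vertex 0.6 1.8 1.8
   vertex 0.8 4.6 3.6
  endloop
 endfacet
 facet normal 0.357 0.263 0.896
  outer loop
   vertex 2.6 4.2 3.0
   vertex 0.8 4.6 3.6
   vertex 4.6 0.8 3.2
  endloop
 endfacet
 facet normal 0.267 -0.535 0.802
  outer loop
   vertex 1.6 0.8 4.2
   vertex 4.6 0.8 3.2
   vertex 1.4 1.0 4.4
  endloop
 endfacet
 facet normal -0.707 -0.707 0.000
  outer loop
   vertex 1.6 0.8 4.2
   vertex 1.4 1.0 4.4
   vertex 0.6 1.8 1.8
  endloop
 endfacet
 facet normal 0.638 0.334 -0.694
  outer loop
   vertex 2.2 0.4 0.8
   vertex 2.6 4.2 3.0
   vertex 4.6 0.8 3.2
  endloop
 endfacet
 facet normal 0.041 -0.991 0.124
  outer loop
   vertex 2.2 0.4 0.8
   vertex 4.6 0.8 3.2
   vertex 1.6 0.8 4.2
  endloop
 endfacet
 facet normal -0.093 0.506 -0.857
  outer loop
   vertex 2.2 0.4 0.8
   vertex 0.6 1.8 1.8
   vertex 2.6 4.2 3.0
  endloop
 endfacet
 facet normal -0.669 -0.743 -0.031
  outer loop
   vertex 2.2 0.4 0.8
   vertex 1.6 0.8 4.2
   vertex 0.6 1.8 1.8
  endloop
 endfacet
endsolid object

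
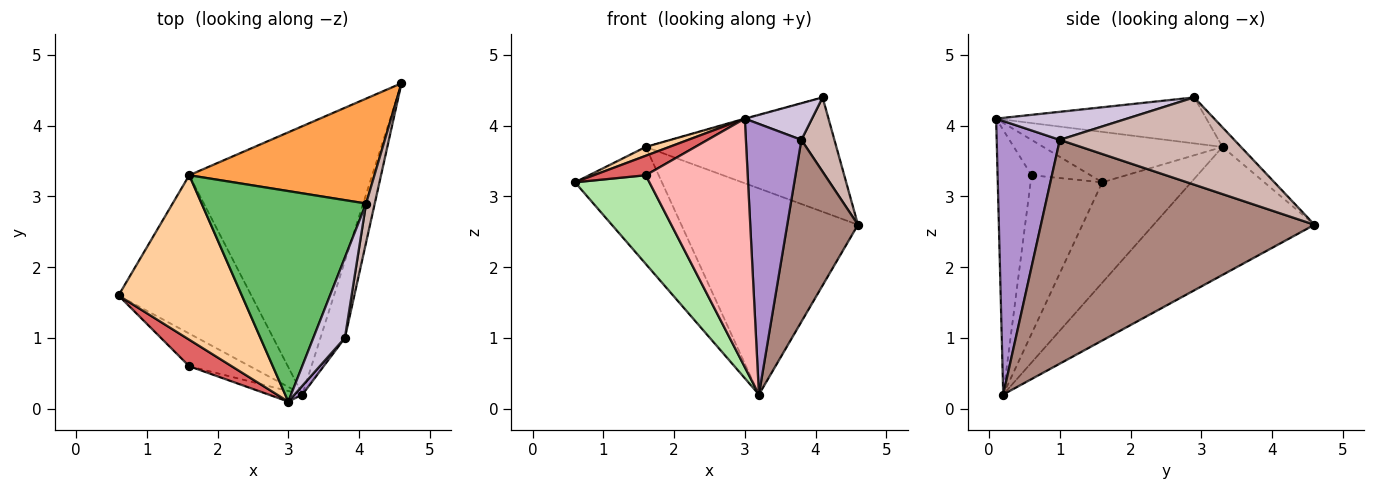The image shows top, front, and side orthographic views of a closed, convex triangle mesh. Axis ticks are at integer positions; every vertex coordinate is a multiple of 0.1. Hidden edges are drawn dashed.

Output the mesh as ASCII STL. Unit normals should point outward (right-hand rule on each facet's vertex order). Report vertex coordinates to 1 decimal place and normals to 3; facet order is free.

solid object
 facet normal -0.520 0.508 -0.687
  outer loop
   vertex 1.6 3.3 3.7
   vertex 3.2 0.2 0.2
   vertex 0.6 1.6 3.2
  endloop
 endfacet
 facet normal -0.485 0.533 -0.694
  outer loop
   vertex 1.6 3.3 3.7
   vertex 4.6 4.6 2.6
   vertex 3.2 0.2 0.2
  endloop
 endfacet
 facet normal -0.071 0.735 0.674
  outer loop
   vertex 1.6 3.3 3.7
   vertex 4.1 2.9 4.4
   vertex 4.6 4.6 2.6
  endloop
 endfacet
 facet normal -0.378 -0.050 0.925
  outer loop
   vertex 1.6 3.3 3.7
   vertex 0.6 1.6 3.2
   vertex 3.0 0.1 4.1
  endloop
 endfacet
 facet normal -0.269 0.003 0.963
  outer loop
   vertex 1.6 3.3 3.7
   vertex 3.0 0.1 4.1
   vertex 4.1 2.9 4.4
  endloop
 endfacet
 facet normal -0.671 -0.696 -0.256
  outer loop
   vertex 1.6 0.6 3.3
   vertex 0.6 1.6 3.2
   vertex 3.2 0.2 0.2
  endloop
 endfacet
 facet normal -0.558 -0.491 0.669
  outer loop
   vertex 1.6 0.6 3.3
   vertex 3.0 0.1 4.1
   vertex 0.6 1.6 3.2
  endloop
 endfacet
 facet normal -0.315 -0.948 -0.040
  outer loop
   vertex 1.6 0.6 3.3
   vertex 3.2 0.2 0.2
   vertex 3.0 0.1 4.1
  endloop
 endfacet
 facet normal 0.751 -0.660 0.022
  outer loop
   vertex 3.8 1.0 3.8
   vertex 3.0 0.1 4.1
   vertex 3.2 0.2 0.2
  endloop
 endfacet
 facet normal 0.628 -0.323 0.708
  outer loop
   vertex 3.8 1.0 3.8
   vertex 4.1 2.9 4.4
   vertex 3.0 0.1 4.1
  endloop
 endfacet
 facet normal 0.963 -0.249 -0.105
  outer loop
   vertex 3.8 1.0 3.8
   vertex 3.2 0.2 0.2
   vertex 4.6 4.6 2.6
  endloop
 endfacet
 facet normal 0.978 -0.185 0.097
  outer loop
   vertex 3.8 1.0 3.8
   vertex 4.6 4.6 2.6
   vertex 4.1 2.9 4.4
  endloop
 endfacet
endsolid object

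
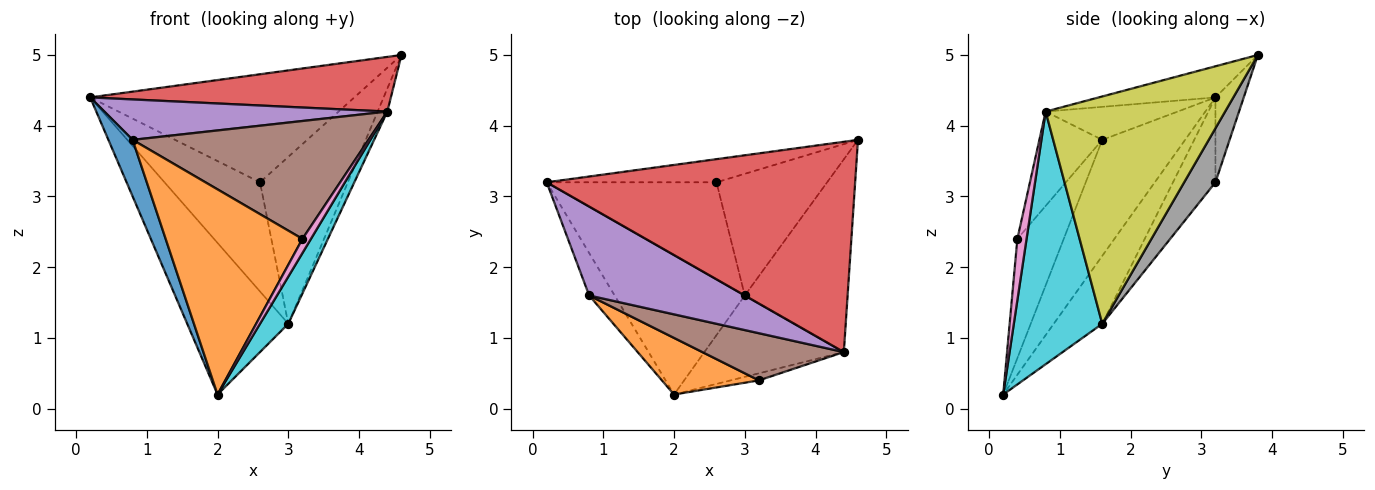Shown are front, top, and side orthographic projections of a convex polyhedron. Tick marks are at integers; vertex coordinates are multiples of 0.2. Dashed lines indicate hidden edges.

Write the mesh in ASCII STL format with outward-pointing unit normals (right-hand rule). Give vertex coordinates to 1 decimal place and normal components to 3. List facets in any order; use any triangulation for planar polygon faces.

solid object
 facet normal -0.939 -0.275 -0.206
  outer loop
   vertex 0.8 1.6 3.8
   vertex 0.2 3.2 4.4
   vertex 2.0 0.2 0.2
  endloop
 endfacet
 facet normal -0.311 -0.916 0.253
  outer loop
   vertex 3.2 0.4 2.4
   vertex 0.8 1.6 3.8
   vertex 2.0 0.2 0.2
  endloop
 endfacet
 facet normal -0.104 0.972 -0.208
  outer loop
   vertex 2.6 3.2 3.2
   vertex 0.2 3.2 4.4
   vertex 4.6 3.8 5.0
  endloop
 endfacet
 facet normal -0.097 -0.250 0.963
  outer loop
   vertex 4.4 0.8 4.2
   vertex 4.6 3.8 5.0
   vertex 0.2 3.2 4.4
  endloop
 endfacet
 facet normal -0.190 -0.406 0.894
  outer loop
   vertex 4.4 0.8 4.2
   vertex 0.2 3.2 4.4
   vertex 0.8 1.6 3.8
  endloop
 endfacet
 facet normal -0.240 -0.901 0.361
  outer loop
   vertex 4.4 0.8 4.2
   vertex 0.8 1.6 3.8
   vertex 3.2 0.4 2.4
  endloop
 endfacet
 facet normal 0.696 -0.642 -0.321
  outer loop
   vertex 4.4 0.8 4.2
   vertex 3.2 0.4 2.4
   vertex 2.0 0.2 0.2
  endloop
 endfacet
 facet normal 0.276 0.777 -0.566
  outer loop
   vertex 3.0 1.6 1.2
   vertex 2.6 3.2 3.2
   vertex 4.6 3.8 5.0
  endloop
 endfacet
 facet normal 0.910 0.049 -0.412
  outer loop
   vertex 3.0 1.6 1.2
   vertex 4.6 3.8 5.0
   vertex 4.4 0.8 4.2
  endloop
 endfacet
 facet normal 0.843 -0.270 -0.465
  outer loop
   vertex 3.0 1.6 1.2
   vertex 4.4 0.8 4.2
   vertex 2.0 0.2 0.2
  endloop
 endfacet
 facet normal -0.333 0.694 -0.638
  outer loop
   vertex 3.0 1.6 1.2
   vertex 2.0 0.2 0.2
   vertex 0.2 3.2 4.4
  endloop
 endfacet
 facet normal -0.315 0.709 -0.630
  outer loop
   vertex 3.0 1.6 1.2
   vertex 0.2 3.2 4.4
   vertex 2.6 3.2 3.2
  endloop
 endfacet
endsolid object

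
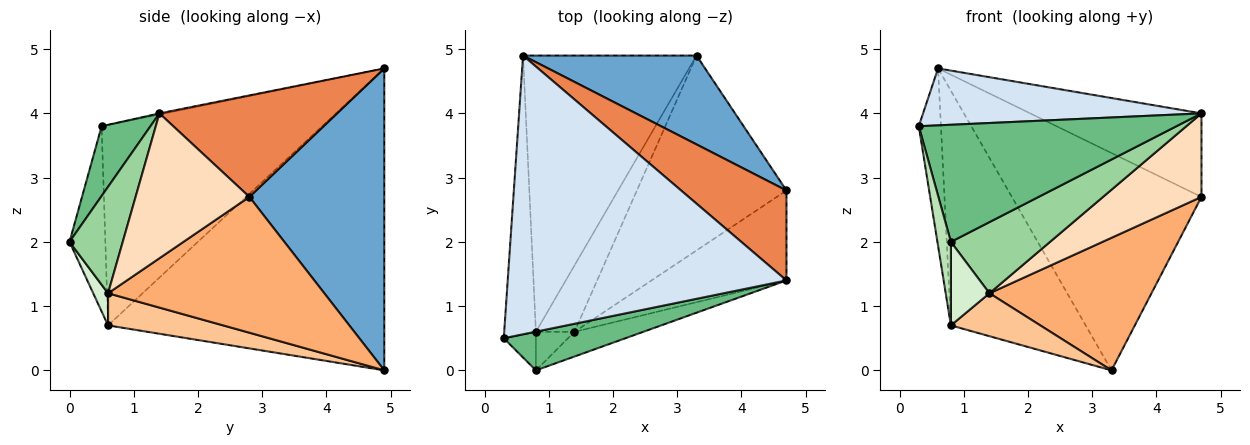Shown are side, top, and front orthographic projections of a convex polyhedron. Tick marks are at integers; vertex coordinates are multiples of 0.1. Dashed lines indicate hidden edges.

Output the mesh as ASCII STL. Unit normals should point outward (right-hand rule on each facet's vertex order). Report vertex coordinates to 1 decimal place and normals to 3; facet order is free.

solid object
 facet normal 0.550 0.773 0.316
  outer loop
   vertex 3.3 4.9 0.0
   vertex 0.6 4.9 4.7
   vertex 4.7 2.8 2.7
  endloop
 endfacet
 facet normal -0.983 0.099 -0.155
  outer loop
   vertex 0.8 0.6 0.7
   vertex 0.3 0.5 3.8
   vertex 0.6 4.9 4.7
  endloop
 endfacet
 facet normal -0.799 0.390 -0.459
  outer loop
   vertex 0.8 0.6 0.7
   vertex 0.6 4.9 4.7
   vertex 3.3 4.9 0.0
  endloop
 endfacet
 facet normal -0.004 -0.200 0.980
  outer loop
   vertex 4.7 1.4 4.0
   vertex 0.6 4.9 4.7
   vertex 0.3 0.5 3.8
  endloop
 endfacet
 facet normal 0.577 0.556 0.599
  outer loop
   vertex 4.7 1.4 4.0
   vertex 4.7 2.8 2.7
   vertex 0.6 4.9 4.7
  endloop
 endfacet
 facet normal 0.600 -0.450 -0.661
  outer loop
   vertex 1.4 0.6 1.2
   vertex 3.3 4.9 0.0
   vertex 4.7 2.8 2.7
  endloop
 endfacet
 facet normal 0.573 -0.445 -0.688
  outer loop
   vertex 1.4 0.6 1.2
   vertex 0.8 0.6 0.7
   vertex 3.3 4.9 0.0
  endloop
 endfacet
 facet normal 0.618 -0.535 -0.576
  outer loop
   vertex 1.4 0.6 1.2
   vertex 4.7 2.8 2.7
   vertex 4.7 1.4 4.0
  endloop
 endfacet
 facet normal 0.177 -0.934 0.309
  outer loop
   vertex 0.8 0.0 2.0
   vertex 4.7 1.4 4.0
   vertex 0.3 0.5 3.8
  endloop
 endfacet
 facet normal 0.452 -0.842 -0.293
  outer loop
   vertex 0.8 0.0 2.0
   vertex 1.4 0.6 1.2
   vertex 4.7 1.4 4.0
  endloop
 endfacet
 facet normal -0.924 -0.347 -0.160
  outer loop
   vertex 0.8 0.0 2.0
   vertex 0.3 0.5 3.8
   vertex 0.8 0.6 0.7
  endloop
 endfacet
 facet normal 0.330 -0.857 -0.396
  outer loop
   vertex 0.8 0.0 2.0
   vertex 0.8 0.6 0.7
   vertex 1.4 0.6 1.2
  endloop
 endfacet
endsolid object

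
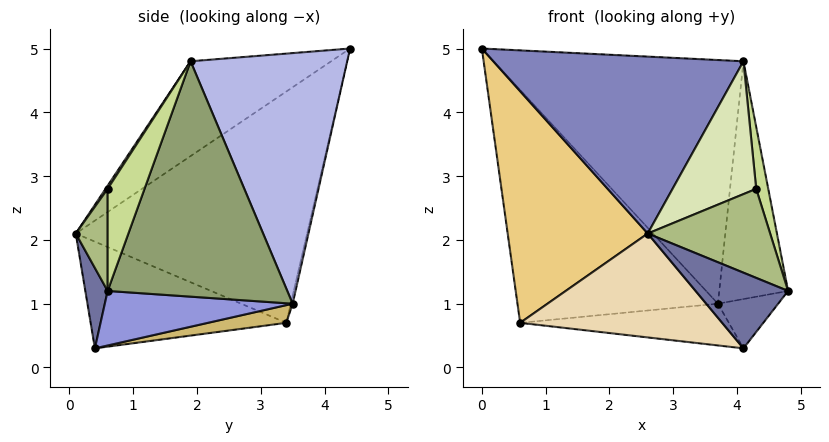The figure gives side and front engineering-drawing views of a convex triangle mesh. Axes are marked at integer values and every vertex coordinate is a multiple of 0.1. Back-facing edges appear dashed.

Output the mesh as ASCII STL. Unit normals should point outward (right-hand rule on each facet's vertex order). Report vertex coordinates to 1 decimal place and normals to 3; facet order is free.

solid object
 facet normal 0.235 -0.972 0.034
  outer loop
   vertex 4.1 0.4 0.3
   vertex 4.8 0.6 1.2
   vertex 2.6 0.1 2.1
  endloop
 endfacet
 facet normal -0.373 -0.663 0.649
  outer loop
   vertex 4.1 1.9 4.8
   vertex 0.0 4.4 5.0
   vertex 2.6 0.1 2.1
  endloop
 endfacet
 facet normal 0.740 0.238 -0.629
  outer loop
   vertex 3.7 3.5 1.0
   vertex 4.8 0.6 1.2
   vertex 4.1 0.4 0.3
  endloop
 endfacet
 facet normal 0.509 0.811 0.288
  outer loop
   vertex 3.7 3.5 1.0
   vertex 0.0 4.4 5.0
   vertex 4.1 1.9 4.8
  endloop
 endfacet
 facet normal 0.933 0.357 0.052
  outer loop
   vertex 3.7 3.5 1.0
   vertex 4.1 1.9 4.8
   vertex 4.8 0.6 1.2
  endloop
 endfacet
 facet normal 0.251 -0.965 0.079
  outer loop
   vertex 4.3 0.6 2.8
   vertex 2.6 0.1 2.1
   vertex 4.8 0.6 1.2
  endloop
 endfacet
 facet normal 0.911 -0.298 0.285
  outer loop
   vertex 4.3 0.6 2.8
   vertex 4.8 0.6 1.2
   vertex 4.1 1.9 4.8
  endloop
 endfacet
 facet normal 0.021 -0.837 0.546
  outer loop
   vertex 4.3 0.6 2.8
   vertex 4.1 1.9 4.8
   vertex 2.6 0.1 2.1
  endloop
 endfacet
 facet normal -0.009 0.974 -0.228
  outer loop
   vertex 0.6 3.4 0.7
   vertex 0.0 4.4 5.0
   vertex 3.7 3.5 1.0
  endloop
 endfacet
 facet normal 0.086 0.230 -0.969
  outer loop
   vertex 0.6 3.4 0.7
   vertex 3.7 3.5 1.0
   vertex 4.1 0.4 0.3
  endloop
 endfacet
 facet normal -0.855 -0.518 0.001
  outer loop
   vertex 0.6 3.4 0.7
   vertex 2.6 0.1 2.1
   vertex 0.0 4.4 5.0
  endloop
 endfacet
 facet normal -0.570 -0.589 -0.573
  outer loop
   vertex 0.6 3.4 0.7
   vertex 4.1 0.4 0.3
   vertex 2.6 0.1 2.1
  endloop
 endfacet
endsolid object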